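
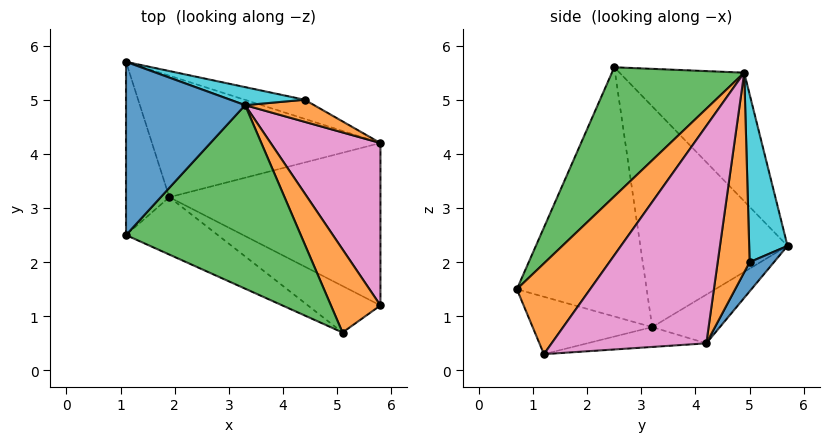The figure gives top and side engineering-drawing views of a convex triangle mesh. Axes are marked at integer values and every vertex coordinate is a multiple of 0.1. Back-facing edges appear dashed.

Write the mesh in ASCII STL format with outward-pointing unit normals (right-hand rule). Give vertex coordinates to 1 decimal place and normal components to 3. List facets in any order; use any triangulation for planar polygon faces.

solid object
 facet normal -0.601 0.574 0.557
  outer loop
   vertex 3.3 4.9 5.5
   vertex 1.1 5.7 2.3
   vertex 1.1 2.5 5.6
  endloop
 endfacet
 facet normal 0.875 -0.080 0.477
  outer loop
   vertex 3.3 4.9 5.5
   vertex 5.1 0.7 1.5
   vertex 5.8 1.2 0.3
  endloop
 endfacet
 facet normal 0.529 -0.455 0.716
  outer loop
   vertex 3.3 4.9 5.5
   vertex 1.1 2.5 5.6
   vertex 5.1 0.7 1.5
  endloop
 endfacet
 facet normal -0.436 -0.712 -0.551
  outer loop
   vertex 1.9 3.2 0.8
   vertex 5.8 1.2 0.3
   vertex 5.1 0.7 1.5
  endloop
 endfacet
 facet normal -0.963 -0.195 -0.189
  outer loop
   vertex 1.9 3.2 0.8
   vertex 1.1 2.5 5.6
   vertex 1.1 5.7 2.3
  endloop
 endfacet
 facet normal -0.573 -0.792 -0.211
  outer loop
   vertex 1.9 3.2 0.8
   vertex 5.1 0.7 1.5
   vertex 1.1 2.5 5.6
  endloop
 endfacet
 facet normal 0.892 -0.030 0.450
  outer loop
   vertex 5.8 4.2 0.5
   vertex 3.3 4.9 5.5
   vertex 5.8 1.2 0.3
  endloop
 endfacet
 facet normal -0.185 0.461 -0.868
  outer loop
   vertex 5.8 4.2 0.5
   vertex 1.9 3.2 0.8
   vertex 1.1 5.7 2.3
  endloop
 endfacet
 facet normal -0.093 0.066 -0.993
  outer loop
   vertex 5.8 4.2 0.5
   vertex 5.8 1.2 0.3
   vertex 1.9 3.2 0.8
  endloop
 endfacet
 facet normal 0.215 0.972 0.095
  outer loop
   vertex 4.4 5.0 2.0
   vertex 1.1 5.7 2.3
   vertex 3.3 4.9 5.5
  endloop
 endfacet
 facet normal 0.166 0.926 -0.339
  outer loop
   vertex 4.4 5.0 2.0
   vertex 5.8 4.2 0.5
   vertex 1.1 5.7 2.3
  endloop
 endfacet
 facet normal 0.655 0.721 0.226
  outer loop
   vertex 4.4 5.0 2.0
   vertex 3.3 4.9 5.5
   vertex 5.8 4.2 0.5
  endloop
 endfacet
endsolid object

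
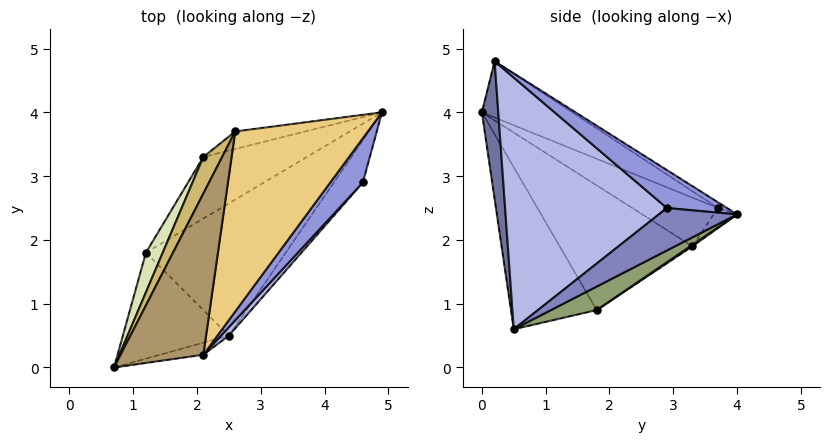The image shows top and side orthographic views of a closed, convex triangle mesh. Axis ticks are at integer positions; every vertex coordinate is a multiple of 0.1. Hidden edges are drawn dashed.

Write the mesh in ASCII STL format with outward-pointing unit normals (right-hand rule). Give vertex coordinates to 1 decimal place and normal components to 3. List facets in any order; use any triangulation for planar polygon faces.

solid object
 facet normal 0.171 -0.984 -0.054
  outer loop
   vertex 2.1 0.2 4.8
   vertex 0.7 0.0 4.0
   vertex 2.5 0.5 0.6
  endloop
 endfacet
 facet normal 0.796 -0.267 -0.543
  outer loop
   vertex 4.6 2.9 2.5
   vertex 2.5 0.5 0.6
   vertex 4.9 4.0 2.4
  endloop
 endfacet
 facet normal 0.751 -0.146 0.644
  outer loop
   vertex 4.6 2.9 2.5
   vertex 4.9 4.0 2.4
   vertex 2.1 0.2 4.8
  endloop
 endfacet
 facet normal 0.743 -0.669 0.023
  outer loop
   vertex 4.6 2.9 2.5
   vertex 2.1 0.2 4.8
   vertex 2.5 0.5 0.6
  endloop
 endfacet
 facet normal 0.154 0.366 -0.918
  outer loop
   vertex 1.2 1.8 0.9
   vertex 4.9 4.0 2.4
   vertex 2.5 0.5 0.6
  endloop
 endfacet
 facet normal 0.012 0.550 -0.835
  outer loop
   vertex 1.2 1.8 0.9
   vertex 2.1 3.3 1.9
   vertex 4.9 4.0 2.4
  endloop
 endfacet
 facet normal -0.682 -0.579 -0.446
  outer loop
   vertex 1.2 1.8 0.9
   vertex 2.5 0.5 0.6
   vertex 0.7 0.0 4.0
  endloop
 endfacet
 facet normal -0.884 0.451 0.119
  outer loop
   vertex 1.2 1.8 0.9
   vertex 0.7 0.0 4.0
   vertex 2.1 3.3 1.9
  endloop
 endfacet
 facet normal -0.477 0.529 0.702
  outer loop
   vertex 2.6 3.7 2.5
   vertex 0.7 0.0 4.0
   vertex 2.1 0.2 4.8
  endloop
 endfacet
 facet normal -0.791 0.530 0.306
  outer loop
   vertex 2.6 3.7 2.5
   vertex 2.1 3.3 1.9
   vertex 0.7 0.0 4.0
  endloop
 endfacet
 facet normal -0.036 0.552 0.833
  outer loop
   vertex 2.6 3.7 2.5
   vertex 2.1 0.2 4.8
   vertex 4.9 4.0 2.4
  endloop
 endfacet
 facet normal -0.134 0.873 -0.470
  outer loop
   vertex 2.6 3.7 2.5
   vertex 4.9 4.0 2.4
   vertex 2.1 3.3 1.9
  endloop
 endfacet
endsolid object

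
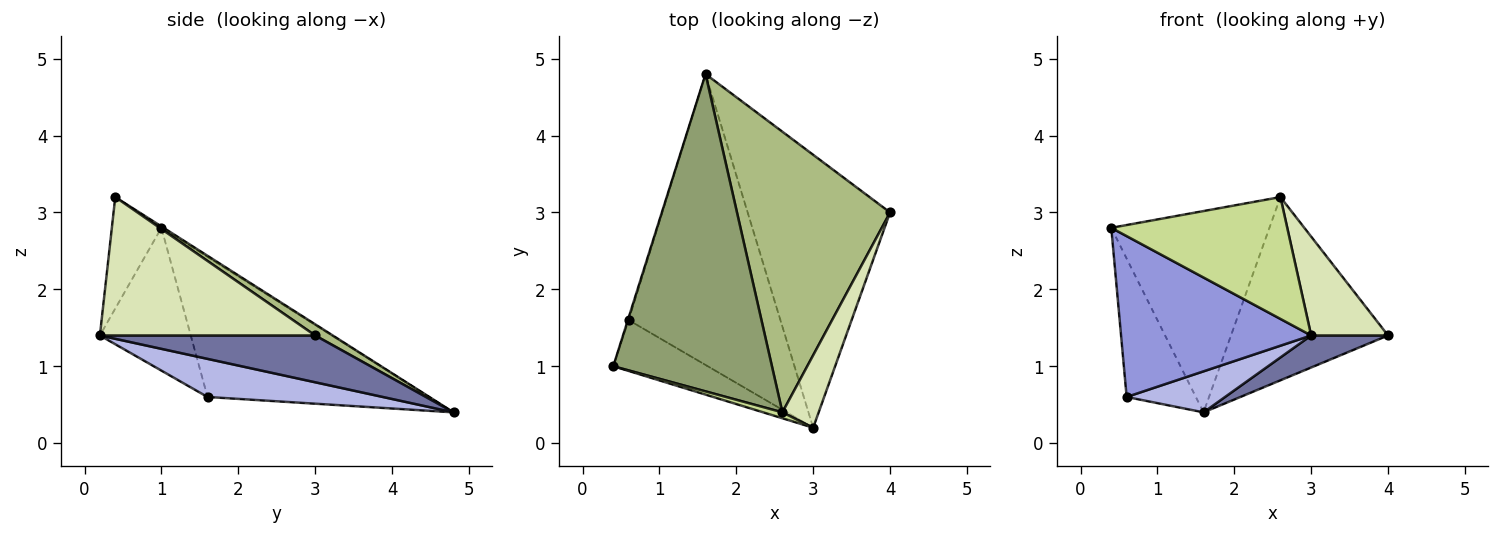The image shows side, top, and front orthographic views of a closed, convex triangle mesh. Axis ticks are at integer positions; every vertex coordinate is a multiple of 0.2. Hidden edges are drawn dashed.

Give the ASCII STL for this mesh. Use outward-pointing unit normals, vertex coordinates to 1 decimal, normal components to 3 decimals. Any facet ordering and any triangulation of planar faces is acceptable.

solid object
 facet normal 0.310 -0.111 -0.944
  outer loop
   vertex 3.0 0.2 1.4
   vertex 1.6 4.8 0.4
   vertex 4.0 3.0 1.4
  endloop
 endfacet
 facet normal -0.955 0.298 -0.006
  outer loop
   vertex 0.6 1.6 0.6
   vertex 0.4 1.0 2.8
   vertex 1.6 4.8 0.4
  endloop
 endfacet
 facet normal -0.415 -0.868 -0.274
  outer loop
   vertex 0.6 1.6 0.6
   vertex 3.0 0.2 1.4
   vertex 0.4 1.0 2.8
  endloop
 endfacet
 facet normal 0.241 -0.135 -0.961
  outer loop
   vertex 0.6 1.6 0.6
   vertex 1.6 4.8 0.4
   vertex 3.0 0.2 1.4
  endloop
 endfacet
 facet normal -0.007 0.536 0.844
  outer loop
   vertex 2.6 0.4 3.2
   vertex 1.6 4.8 0.4
   vertex 0.4 1.0 2.8
  endloop
 endfacet
 facet normal 0.061 0.546 0.836
  outer loop
   vertex 2.6 0.4 3.2
   vertex 4.0 3.0 1.4
   vertex 1.6 4.8 0.4
  endloop
 endfacet
 facet normal -0.271 -0.962 0.047
  outer loop
   vertex 2.6 0.4 3.2
   vertex 0.4 1.0 2.8
   vertex 3.0 0.2 1.4
  endloop
 endfacet
 facet normal 0.914 -0.327 0.239
  outer loop
   vertex 2.6 0.4 3.2
   vertex 3.0 0.2 1.4
   vertex 4.0 3.0 1.4
  endloop
 endfacet
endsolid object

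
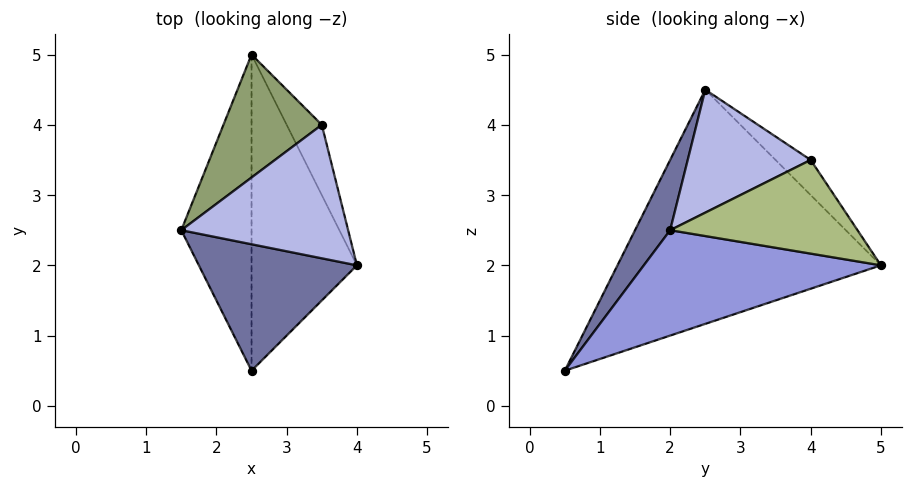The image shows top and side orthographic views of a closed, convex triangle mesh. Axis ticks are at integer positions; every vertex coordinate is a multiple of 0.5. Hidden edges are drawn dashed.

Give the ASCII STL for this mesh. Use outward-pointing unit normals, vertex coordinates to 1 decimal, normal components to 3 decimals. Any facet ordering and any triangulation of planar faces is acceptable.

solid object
 facet normal 0.213 -0.852 0.479
  outer loop
   vertex 2.5 0.5 0.5
   vertex 4.0 2.0 2.5
   vertex 1.5 2.5 4.5
  endloop
 endfacet
 facet normal -0.953 0.095 -0.286
  outer loop
   vertex 2.5 0.5 0.5
   vertex 1.5 2.5 4.5
   vertex 2.5 5.0 2.0
  endloop
 endfacet
 facet normal 0.688 0.229 -0.688
  outer loop
   vertex 2.5 0.5 0.5
   vertex 2.5 5.0 2.0
   vertex 4.0 2.0 2.5
  endloop
 endfacet
 facet normal 0.575 -0.246 0.780
  outer loop
   vertex 3.5 4.0 3.5
   vertex 1.5 2.5 4.5
   vertex 4.0 2.0 2.5
  endloop
 endfacet
 facet normal -0.229 0.733 0.641
  outer loop
   vertex 3.5 4.0 3.5
   vertex 2.5 5.0 2.0
   vertex 1.5 2.5 4.5
  endloop
 endfacet
 facet normal 0.866 0.379 -0.325
  outer loop
   vertex 3.5 4.0 3.5
   vertex 4.0 2.0 2.5
   vertex 2.5 5.0 2.0
  endloop
 endfacet
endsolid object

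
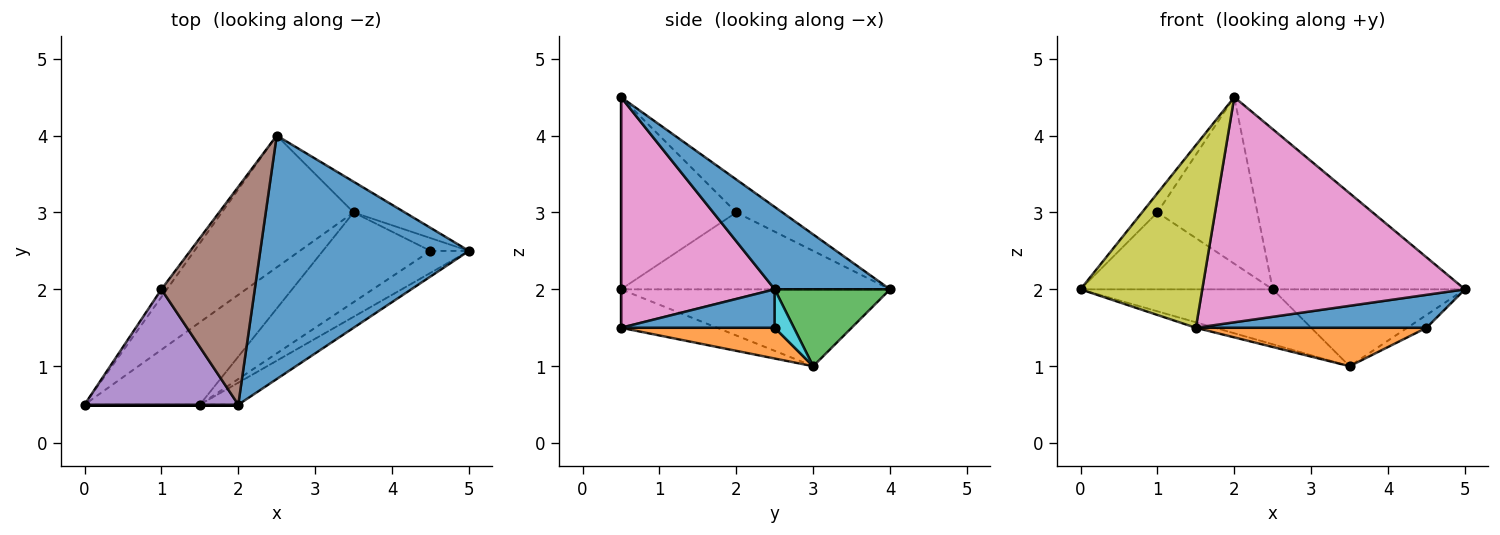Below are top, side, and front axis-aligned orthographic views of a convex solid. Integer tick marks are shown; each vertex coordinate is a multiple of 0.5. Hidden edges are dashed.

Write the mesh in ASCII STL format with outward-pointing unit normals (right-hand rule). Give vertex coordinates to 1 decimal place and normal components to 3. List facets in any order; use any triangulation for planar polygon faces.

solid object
 facet normal 0.313 0.522 0.793
  outer loop
   vertex 2.0 0.5 4.5
   vertex 5.0 2.5 2.0
   vertex 2.5 4.0 2.0
  endloop
 endfacet
 facet normal -0.474 0.339 -0.813
  outer loop
   vertex 3.5 3.0 1.0
   vertex 0.0 0.5 2.0
   vertex 2.5 4.0 2.0
  endloop
 endfacet
 facet normal 0.487 0.811 -0.324
  outer loop
   vertex 3.5 3.0 1.0
   vertex 2.5 4.0 2.0
   vertex 5.0 2.5 2.0
  endloop
 endfacet
 facet normal -0.812 0.580 -0.058
  outer loop
   vertex 1.0 2.0 3.0
   vertex 2.5 4.0 2.0
   vertex 0.0 0.5 2.0
  endloop
 endfacet
 facet normal -0.777 0.104 0.621
  outer loop
   vertex 1.0 2.0 3.0
   vertex 0.0 0.5 2.0
   vertex 2.0 0.5 4.5
  endloop
 endfacet
 facet normal -0.270 0.585 0.765
  outer loop
   vertex 1.0 2.0 3.0
   vertex 2.0 0.5 4.5
   vertex 2.5 4.0 2.0
  endloop
 endfacet
 facet normal 0.503 -0.860 -0.084
  outer loop
   vertex 1.5 0.5 1.5
   vertex 5.0 2.5 2.0
   vertex 2.0 0.5 4.5
  endloop
 endfacet
 facet normal -0.316 0.063 -0.947
  outer loop
   vertex 1.5 0.5 1.5
   vertex 0.0 0.5 2.0
   vertex 3.5 3.0 1.0
  endloop
 endfacet
 facet normal 0.000 -1.000 0.000
  outer loop
   vertex 1.5 0.5 1.5
   vertex 2.0 0.5 4.5
   vertex 0.0 0.5 2.0
  endloop
 endfacet
 facet normal 0.577 0.577 -0.577
  outer loop
   vertex 4.5 2.5 1.5
   vertex 3.5 3.0 1.0
   vertex 5.0 2.5 2.0
  endloop
 endfacet
 facet normal 0.485 -0.728 -0.485
  outer loop
   vertex 4.5 2.5 1.5
   vertex 5.0 2.5 2.0
   vertex 1.5 0.5 1.5
  endloop
 endfacet
 facet normal 0.254 -0.381 -0.889
  outer loop
   vertex 4.5 2.5 1.5
   vertex 1.5 0.5 1.5
   vertex 3.5 3.0 1.0
  endloop
 endfacet
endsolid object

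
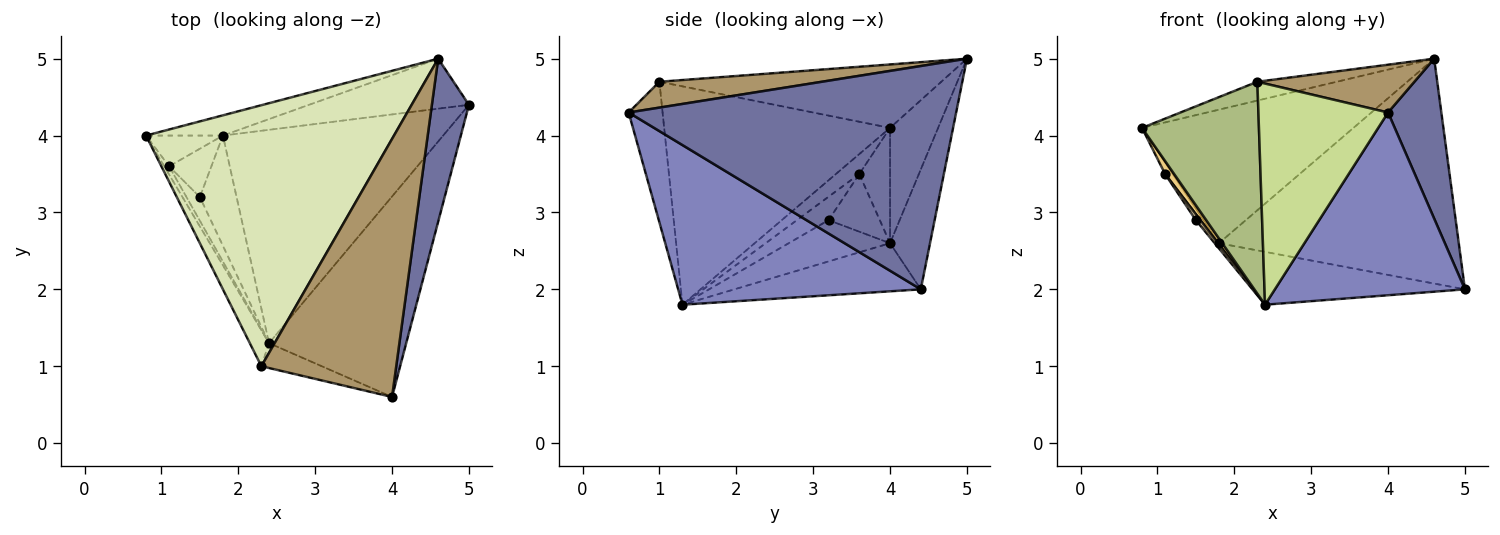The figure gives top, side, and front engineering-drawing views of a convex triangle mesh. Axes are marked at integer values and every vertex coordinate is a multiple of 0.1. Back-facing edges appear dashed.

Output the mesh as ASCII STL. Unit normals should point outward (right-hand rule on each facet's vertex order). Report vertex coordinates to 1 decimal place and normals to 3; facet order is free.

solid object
 facet normal 0.974 -0.159 0.162
  outer loop
   vertex 4.6 5.0 5.0
   vertex 4.0 0.6 4.3
   vertex 5.0 4.4 2.0
  endloop
 endfacet
 facet normal 0.652 -0.511 -0.560
  outer loop
   vertex 2.4 1.3 1.8
   vertex 5.0 4.4 2.0
   vertex 4.0 0.6 4.3
  endloop
 endfacet
 facet normal -0.207 0.235 -0.950
  outer loop
   vertex 1.8 4.0 2.6
   vertex 5.0 4.4 2.0
   vertex 2.4 1.3 1.8
  endloop
 endfacet
 facet normal -0.219 0.965 -0.146
  outer loop
   vertex 1.8 4.0 2.6
   vertex 0.8 4.0 4.1
   vertex 4.6 5.0 5.0
  endloop
 endfacet
 facet normal -0.161 0.964 -0.214
  outer loop
   vertex 1.8 4.0 2.6
   vertex 4.6 5.0 5.0
   vertex 5.0 4.4 2.0
  endloop
 endfacet
 facet normal -0.885 -0.458 -0.078
  outer loop
   vertex 2.3 1.0 4.7
   vertex 0.8 4.0 4.1
   vertex 2.4 1.3 1.8
  endloop
 endfacet
 facet normal -0.252 -0.962 -0.108
  outer loop
   vertex 2.3 1.0 4.7
   vertex 2.4 1.3 1.8
   vertex 4.0 0.6 4.3
  endloop
 endfacet
 facet normal -0.247 0.070 0.966
  outer loop
   vertex 2.3 1.0 4.7
   vertex 4.6 5.0 5.0
   vertex 0.8 4.0 4.1
  endloop
 endfacet
 facet normal 0.185 -0.179 0.966
  outer loop
   vertex 2.3 1.0 4.7
   vertex 4.0 0.6 4.3
   vertex 4.6 5.0 5.0
  endloop
 endfacet
 facet normal -0.747 0.031 -0.664
  outer loop
   vertex 1.5 3.2 2.9
   vertex 1.8 4.0 2.6
   vertex 2.4 1.3 1.8
  endloop
 endfacet
 facet normal -0.910 -0.351 -0.221
  outer loop
   vertex 1.1 3.6 3.5
   vertex 2.4 1.3 1.8
   vertex 0.8 4.0 4.1
  endloop
 endfacet
 facet normal -0.862 -0.123 -0.492
  outer loop
   vertex 1.1 3.6 3.5
   vertex 1.5 3.2 2.9
   vertex 2.4 1.3 1.8
  endloop
 endfacet
 facet normal -0.815 0.204 -0.543
  outer loop
   vertex 1.1 3.6 3.5
   vertex 0.8 4.0 4.1
   vertex 1.8 4.0 2.6
  endloop
 endfacet
 facet normal -0.804 0.080 -0.589
  outer loop
   vertex 1.1 3.6 3.5
   vertex 1.8 4.0 2.6
   vertex 1.5 3.2 2.9
  endloop
 endfacet
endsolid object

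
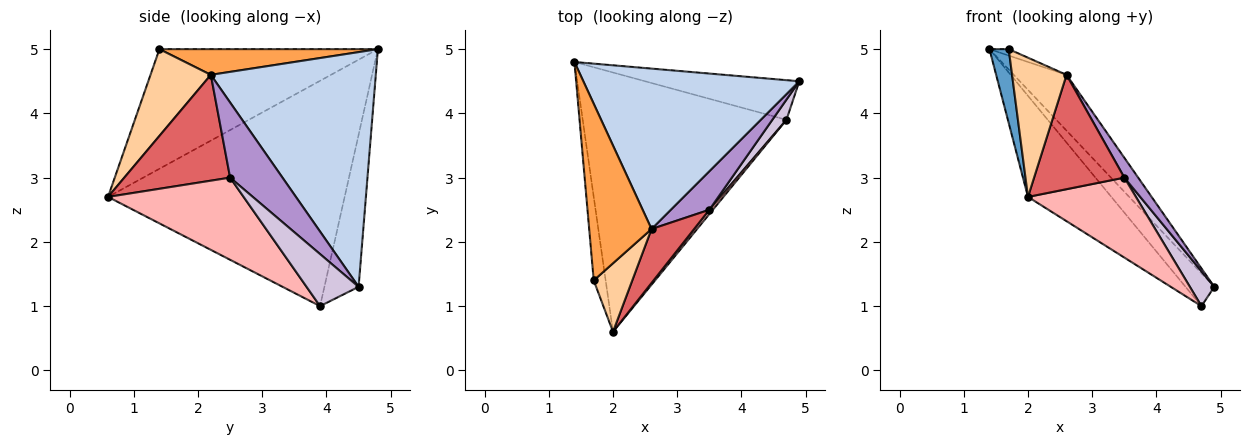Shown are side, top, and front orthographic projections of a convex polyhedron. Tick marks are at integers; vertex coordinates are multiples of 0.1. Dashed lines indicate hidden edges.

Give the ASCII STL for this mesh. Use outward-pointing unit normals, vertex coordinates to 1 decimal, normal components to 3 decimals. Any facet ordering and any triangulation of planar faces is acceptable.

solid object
 facet normal -0.991 -0.087 -0.099
  outer loop
   vertex 1.7 1.4 5.0
   vertex 1.4 4.8 5.0
   vertex 2.0 0.6 2.7
  endloop
 endfacet
 facet normal 0.716 0.229 0.659
  outer loop
   vertex 2.6 2.2 4.6
   vertex 4.9 4.5 1.3
   vertex 1.4 4.8 5.0
  endloop
 endfacet
 facet normal 0.381 0.034 0.924
  outer loop
   vertex 2.6 2.2 4.6
   vertex 1.4 4.8 5.0
   vertex 1.7 1.4 5.0
  endloop
 endfacet
 facet normal 0.705 -0.636 0.313
  outer loop
   vertex 2.6 2.2 4.6
   vertex 1.7 1.4 5.0
   vertex 2.0 0.6 2.7
  endloop
 endfacet
 facet normal -0.605 0.508 -0.613
  outer loop
   vertex 4.7 3.9 1.0
   vertex 1.4 4.8 5.0
   vertex 4.9 4.5 1.3
  endloop
 endfacet
 facet normal -0.718 0.253 -0.649
  outer loop
   vertex 4.7 3.9 1.0
   vertex 2.0 0.6 2.7
   vertex 1.4 4.8 5.0
  endloop
 endfacet
 facet normal 0.727 -0.621 0.293
  outer loop
   vertex 3.5 2.5 3.0
   vertex 2.6 2.2 4.6
   vertex 2.0 0.6 2.7
  endloop
 endfacet
 facet normal 0.782 -0.623 0.033
  outer loop
   vertex 3.5 2.5 3.0
   vertex 2.0 0.6 2.7
   vertex 4.7 3.9 1.0
  endloop
 endfacet
 facet normal 0.866 -0.229 0.444
  outer loop
   vertex 3.5 2.5 3.0
   vertex 4.9 4.5 1.3
   vertex 2.6 2.2 4.6
  endloop
 endfacet
 facet normal 0.879 -0.412 0.239
  outer loop
   vertex 3.5 2.5 3.0
   vertex 4.7 3.9 1.0
   vertex 4.9 4.5 1.3
  endloop
 endfacet
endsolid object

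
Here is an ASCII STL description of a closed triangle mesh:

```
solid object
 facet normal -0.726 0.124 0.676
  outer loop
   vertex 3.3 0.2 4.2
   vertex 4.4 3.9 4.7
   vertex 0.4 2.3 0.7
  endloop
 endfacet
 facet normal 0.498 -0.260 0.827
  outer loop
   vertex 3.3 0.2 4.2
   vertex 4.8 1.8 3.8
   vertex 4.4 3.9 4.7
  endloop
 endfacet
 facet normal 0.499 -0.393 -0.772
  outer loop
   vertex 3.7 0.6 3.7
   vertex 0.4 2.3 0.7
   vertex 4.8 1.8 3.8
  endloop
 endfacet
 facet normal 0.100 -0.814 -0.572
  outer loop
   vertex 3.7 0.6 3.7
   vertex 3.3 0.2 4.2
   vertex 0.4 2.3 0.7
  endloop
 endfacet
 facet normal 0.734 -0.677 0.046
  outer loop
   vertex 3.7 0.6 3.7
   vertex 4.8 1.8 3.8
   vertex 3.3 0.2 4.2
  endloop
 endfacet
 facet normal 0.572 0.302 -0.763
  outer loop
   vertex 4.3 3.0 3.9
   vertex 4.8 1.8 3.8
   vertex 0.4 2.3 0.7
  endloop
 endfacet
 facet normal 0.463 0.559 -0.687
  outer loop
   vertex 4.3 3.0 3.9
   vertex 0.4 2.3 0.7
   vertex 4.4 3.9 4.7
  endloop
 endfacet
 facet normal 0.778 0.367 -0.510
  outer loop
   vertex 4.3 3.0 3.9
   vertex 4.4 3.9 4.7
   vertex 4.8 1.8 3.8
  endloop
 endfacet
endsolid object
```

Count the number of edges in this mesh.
12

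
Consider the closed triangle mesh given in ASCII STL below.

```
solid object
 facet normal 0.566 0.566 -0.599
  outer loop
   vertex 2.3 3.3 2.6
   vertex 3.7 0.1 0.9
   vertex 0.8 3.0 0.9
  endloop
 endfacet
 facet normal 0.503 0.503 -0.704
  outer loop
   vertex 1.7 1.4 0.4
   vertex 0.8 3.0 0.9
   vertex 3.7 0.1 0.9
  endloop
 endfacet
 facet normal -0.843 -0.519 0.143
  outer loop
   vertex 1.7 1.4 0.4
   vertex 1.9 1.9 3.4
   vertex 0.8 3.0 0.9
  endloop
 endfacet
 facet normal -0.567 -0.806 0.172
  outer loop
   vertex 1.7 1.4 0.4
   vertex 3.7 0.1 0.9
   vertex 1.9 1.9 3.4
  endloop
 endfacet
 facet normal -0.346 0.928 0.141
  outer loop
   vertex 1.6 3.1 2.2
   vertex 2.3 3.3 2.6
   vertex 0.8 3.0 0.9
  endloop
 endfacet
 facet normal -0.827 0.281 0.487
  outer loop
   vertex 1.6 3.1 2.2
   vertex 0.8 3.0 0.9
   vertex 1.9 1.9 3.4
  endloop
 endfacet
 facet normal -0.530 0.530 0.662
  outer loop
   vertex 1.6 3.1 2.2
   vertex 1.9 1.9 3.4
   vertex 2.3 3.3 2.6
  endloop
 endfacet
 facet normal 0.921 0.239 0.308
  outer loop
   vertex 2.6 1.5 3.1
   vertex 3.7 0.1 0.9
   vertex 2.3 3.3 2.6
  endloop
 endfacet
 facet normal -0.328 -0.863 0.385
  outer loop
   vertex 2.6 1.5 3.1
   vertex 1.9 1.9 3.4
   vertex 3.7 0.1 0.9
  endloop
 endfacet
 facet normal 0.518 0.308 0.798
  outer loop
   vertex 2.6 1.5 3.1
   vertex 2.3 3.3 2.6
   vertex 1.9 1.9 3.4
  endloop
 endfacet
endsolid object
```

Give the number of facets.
10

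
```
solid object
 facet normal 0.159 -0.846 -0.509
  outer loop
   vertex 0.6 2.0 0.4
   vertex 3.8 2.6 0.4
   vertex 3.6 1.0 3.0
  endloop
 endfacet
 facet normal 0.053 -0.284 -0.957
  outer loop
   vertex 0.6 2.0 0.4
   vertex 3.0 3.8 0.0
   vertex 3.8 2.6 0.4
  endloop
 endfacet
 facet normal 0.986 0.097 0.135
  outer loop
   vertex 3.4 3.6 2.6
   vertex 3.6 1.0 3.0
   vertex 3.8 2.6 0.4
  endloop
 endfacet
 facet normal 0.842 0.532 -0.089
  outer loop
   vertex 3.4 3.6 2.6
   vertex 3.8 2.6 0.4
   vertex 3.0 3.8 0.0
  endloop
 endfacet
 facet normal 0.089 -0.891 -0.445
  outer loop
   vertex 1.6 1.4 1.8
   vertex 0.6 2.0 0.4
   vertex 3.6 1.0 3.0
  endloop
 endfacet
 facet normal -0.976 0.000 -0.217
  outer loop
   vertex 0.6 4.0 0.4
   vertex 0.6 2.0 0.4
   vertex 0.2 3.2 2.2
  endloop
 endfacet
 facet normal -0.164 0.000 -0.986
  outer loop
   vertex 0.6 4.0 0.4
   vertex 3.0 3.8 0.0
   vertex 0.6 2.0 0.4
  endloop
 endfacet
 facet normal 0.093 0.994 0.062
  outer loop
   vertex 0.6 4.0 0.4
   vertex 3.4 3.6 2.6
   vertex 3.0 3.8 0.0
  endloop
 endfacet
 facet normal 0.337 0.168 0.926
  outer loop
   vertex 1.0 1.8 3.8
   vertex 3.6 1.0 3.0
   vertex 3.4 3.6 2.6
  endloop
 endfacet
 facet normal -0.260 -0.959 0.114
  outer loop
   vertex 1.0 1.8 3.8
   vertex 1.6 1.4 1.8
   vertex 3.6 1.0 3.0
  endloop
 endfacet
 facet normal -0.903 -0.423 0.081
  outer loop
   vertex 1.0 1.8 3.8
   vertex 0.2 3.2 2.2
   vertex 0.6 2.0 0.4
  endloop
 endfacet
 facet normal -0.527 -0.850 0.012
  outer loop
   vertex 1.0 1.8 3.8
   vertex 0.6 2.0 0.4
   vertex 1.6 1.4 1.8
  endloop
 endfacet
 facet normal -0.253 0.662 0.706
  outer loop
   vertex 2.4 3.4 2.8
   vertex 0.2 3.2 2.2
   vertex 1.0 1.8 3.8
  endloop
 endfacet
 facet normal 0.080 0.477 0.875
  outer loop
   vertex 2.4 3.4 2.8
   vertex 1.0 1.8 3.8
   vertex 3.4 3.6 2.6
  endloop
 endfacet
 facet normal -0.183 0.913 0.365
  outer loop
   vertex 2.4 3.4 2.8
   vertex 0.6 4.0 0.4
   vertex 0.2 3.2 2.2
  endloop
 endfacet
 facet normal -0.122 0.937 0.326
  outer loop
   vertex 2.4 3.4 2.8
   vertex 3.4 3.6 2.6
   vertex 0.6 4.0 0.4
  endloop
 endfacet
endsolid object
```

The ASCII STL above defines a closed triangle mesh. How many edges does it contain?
24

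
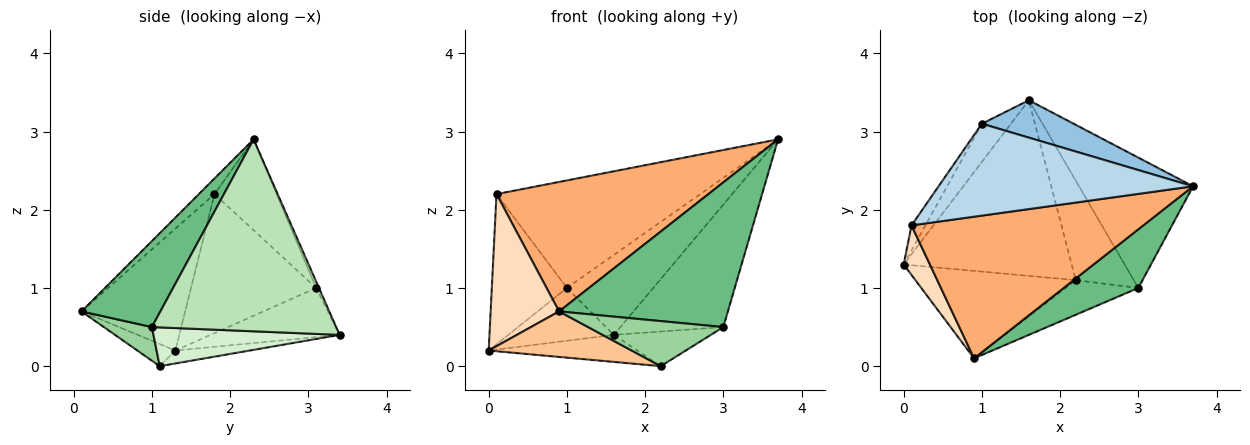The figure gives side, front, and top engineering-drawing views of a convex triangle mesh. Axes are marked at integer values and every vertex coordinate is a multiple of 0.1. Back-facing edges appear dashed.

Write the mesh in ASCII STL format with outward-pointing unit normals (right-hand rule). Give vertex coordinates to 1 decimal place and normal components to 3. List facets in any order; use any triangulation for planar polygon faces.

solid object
 facet normal -0.076 0.152 -0.986
  outer loop
   vertex 2.2 1.1 0.0
   vertex 0.0 1.3 0.2
   vertex 1.6 3.4 0.4
  endloop
 endfacet
 facet normal -0.030 0.906 0.423
  outer loop
   vertex 1.0 3.1 1.0
   vertex 3.7 2.3 2.9
   vertex 1.6 3.4 0.4
  endloop
 endfacet
 facet normal -0.226 0.741 0.633
  outer loop
   vertex 1.0 3.1 1.0
   vertex 0.1 1.8 2.2
   vertex 3.7 2.3 2.9
  endloop
 endfacet
 facet normal -0.704 0.576 -0.416
  outer loop
   vertex 1.0 3.1 1.0
   vertex 1.6 3.4 0.4
   vertex 0.0 1.3 0.2
  endloop
 endfacet
 facet normal -0.854 0.513 -0.085
  outer loop
   vertex 1.0 3.1 1.0
   vertex 0.0 1.3 0.2
   vertex 0.1 1.8 2.2
  endloop
 endfacet
 facet normal -0.050 -0.674 0.737
  outer loop
   vertex 0.9 0.1 0.7
   vertex 3.7 2.3 2.9
   vertex 0.1 1.8 2.2
  endloop
 endfacet
 facet normal -0.122 -0.458 -0.881
  outer loop
   vertex 0.9 0.1 0.7
   vertex 0.0 1.3 0.2
   vertex 2.2 1.1 0.0
  endloop
 endfacet
 facet normal -0.821 -0.542 0.177
  outer loop
   vertex 0.9 0.1 0.7
   vertex 0.1 1.8 2.2
   vertex 0.0 1.3 0.2
  endloop
 endfacet
 facet normal 0.397 -0.850 0.345
  outer loop
   vertex 3.0 1.0 0.5
   vertex 3.7 2.3 2.9
   vertex 0.9 0.1 0.7
  endloop
 endfacet
 facet normal 0.271 -0.763 -0.587
  outer loop
   vertex 3.0 1.0 0.5
   vertex 0.9 0.1 0.7
   vertex 2.2 1.1 0.0
  endloop
 endfacet
 facet normal 0.775 0.433 -0.461
  outer loop
   vertex 3.0 1.0 0.5
   vertex 1.6 3.4 0.4
   vertex 3.7 2.3 2.9
  endloop
 endfacet
 facet normal 0.534 0.278 -0.799
  outer loop
   vertex 3.0 1.0 0.5
   vertex 2.2 1.1 0.0
   vertex 1.6 3.4 0.4
  endloop
 endfacet
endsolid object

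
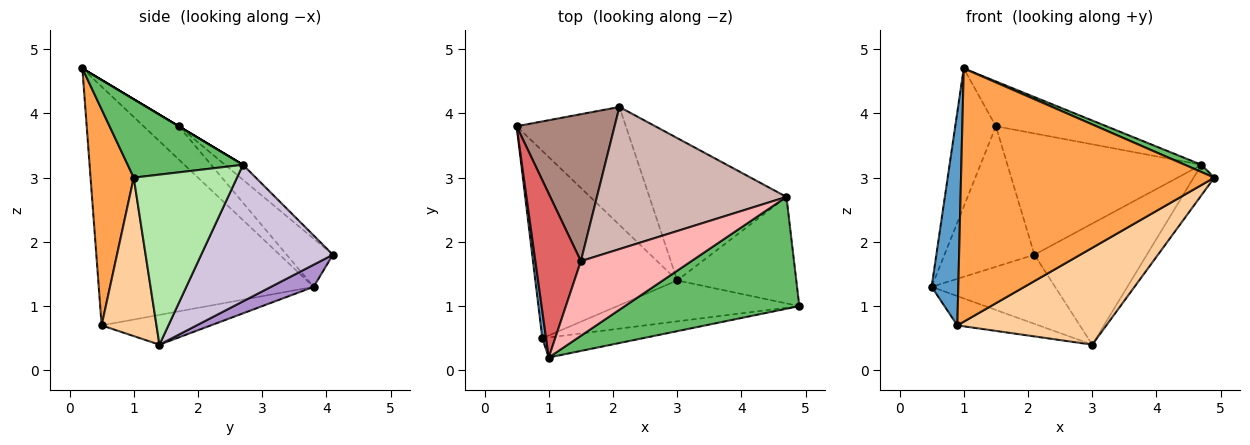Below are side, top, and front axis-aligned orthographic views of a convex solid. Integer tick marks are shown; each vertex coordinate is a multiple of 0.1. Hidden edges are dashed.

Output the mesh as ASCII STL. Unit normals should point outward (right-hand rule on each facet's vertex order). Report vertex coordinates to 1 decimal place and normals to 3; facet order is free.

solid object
 facet normal -0.992 -0.123 0.016
  outer loop
   vertex 0.9 0.5 0.7
   vertex 1.0 0.2 4.7
   vertex 0.5 3.8 1.3
  endloop
 endfacet
 facet normal -0.203 0.151 -0.967
  outer loop
   vertex 0.9 0.5 0.7
   vertex 0.5 3.8 1.3
   vertex 3.0 1.4 0.4
  endloop
 endfacet
 facet normal 0.168 -0.983 -0.078
  outer loop
   vertex 0.9 0.5 0.7
   vertex 4.9 1.0 3.0
   vertex 1.0 0.2 4.7
  endloop
 endfacet
 facet normal 0.321 -0.872 -0.369
  outer loop
   vertex 0.9 0.5 0.7
   vertex 3.0 1.4 0.4
   vertex 4.9 1.0 3.0
  endloop
 endfacet
 facet normal 0.409 -0.059 0.911
  outer loop
   vertex 4.7 2.7 3.2
   vertex 1.0 0.2 4.7
   vertex 4.9 1.0 3.0
  endloop
 endfacet
 facet normal 0.808 0.162 -0.566
  outer loop
   vertex 4.7 2.7 3.2
   vertex 4.9 1.0 3.0
   vertex 3.0 1.4 0.4
  endloop
 endfacet
 facet normal -0.487 0.563 0.668
  outer loop
   vertex 1.5 1.7 3.8
   vertex 0.5 3.8 1.3
   vertex 1.0 0.2 4.7
  endloop
 endfacet
 facet normal 0.000 0.514 0.857
  outer loop
   vertex 1.5 1.7 3.8
   vertex 1.0 0.2 4.7
   vertex 4.7 2.7 3.2
  endloop
 endfacet
 facet normal 0.172 0.498 -0.850
  outer loop
   vertex 2.1 4.1 1.8
   vertex 3.0 1.4 0.4
   vertex 0.5 3.8 1.3
  endloop
 endfacet
 facet normal 0.605 0.516 -0.607
  outer loop
   vertex 2.1 4.1 1.8
   vertex 4.7 2.7 3.2
   vertex 3.0 1.4 0.4
  endloop
 endfacet
 facet normal -0.335 0.651 0.681
  outer loop
   vertex 2.1 4.1 1.8
   vertex 0.5 3.8 1.3
   vertex 1.5 1.7 3.8
  endloop
 endfacet
 facet normal -0.060 0.648 0.759
  outer loop
   vertex 2.1 4.1 1.8
   vertex 1.5 1.7 3.8
   vertex 4.7 2.7 3.2
  endloop
 endfacet
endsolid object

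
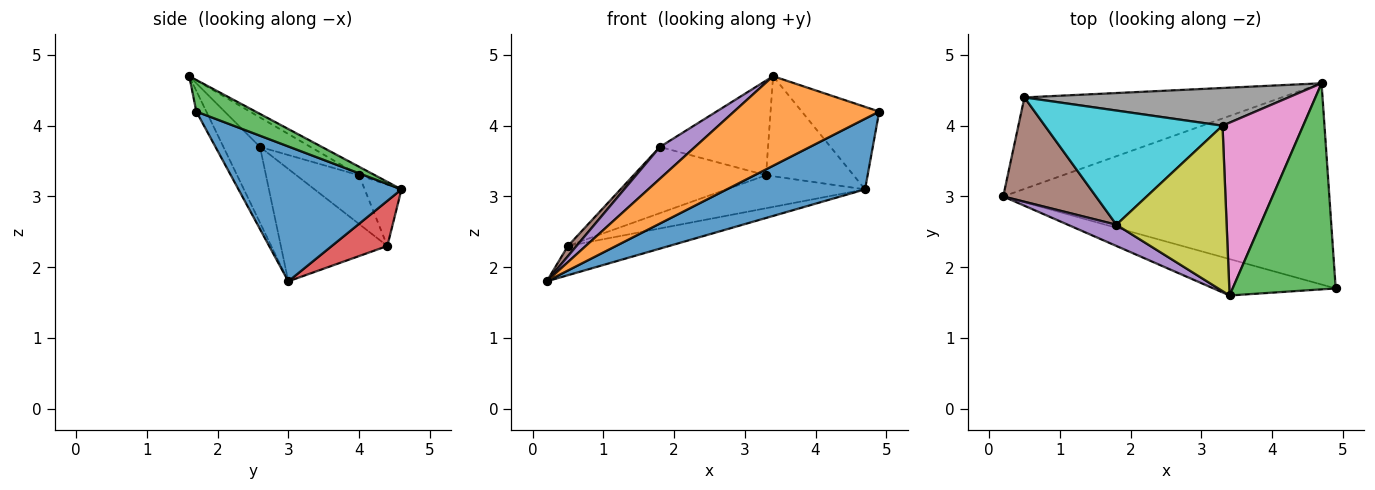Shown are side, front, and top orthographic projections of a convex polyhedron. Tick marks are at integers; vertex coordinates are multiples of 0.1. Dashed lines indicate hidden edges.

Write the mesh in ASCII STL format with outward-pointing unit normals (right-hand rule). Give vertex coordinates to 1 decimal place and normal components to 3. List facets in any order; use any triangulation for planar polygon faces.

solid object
 facet normal 0.364 -0.308 -0.879
  outer loop
   vertex 4.7 4.6 3.1
   vertex 4.9 1.7 4.2
   vertex 0.2 3.0 1.8
  endloop
 endfacet
 facet normal -0.064 -0.924 -0.376
  outer loop
   vertex 3.4 1.6 4.7
   vertex 0.2 3.0 1.8
   vertex 4.9 1.7 4.2
  endloop
 endfacet
 facet normal 0.274 0.358 0.893
  outer loop
   vertex 3.4 1.6 4.7
   vertex 4.9 1.7 4.2
   vertex 4.7 4.6 3.1
  endloop
 endfacet
 facet normal 0.165 0.300 -0.940
  outer loop
   vertex 0.5 4.4 2.3
   vertex 4.7 4.6 3.1
   vertex 0.2 3.0 1.8
  endloop
 endfacet
 facet normal -0.655 -0.629 0.419
  outer loop
   vertex 1.8 2.6 3.7
   vertex 0.2 3.0 1.8
   vertex 3.4 1.6 4.7
  endloop
 endfacet
 facet normal -0.770 -0.062 0.635
  outer loop
   vertex 1.8 2.6 3.7
   vertex 0.5 4.4 2.3
   vertex 0.2 3.0 1.8
  endloop
 endfacet
 facet normal -0.091 0.499 0.862
  outer loop
   vertex 3.3 4.0 3.3
   vertex 3.4 1.6 4.7
   vertex 4.7 4.6 3.1
  endloop
 endfacet
 facet normal -0.172 0.649 0.741
  outer loop
   vertex 3.3 4.0 3.3
   vertex 4.7 4.6 3.1
   vertex 0.5 4.4 2.3
  endloop
 endfacet
 facet normal -0.226 0.484 0.845
  outer loop
   vertex 3.3 4.0 3.3
   vertex 1.8 2.6 3.7
   vertex 3.4 1.6 4.7
  endloop
 endfacet
 facet normal -0.231 0.488 0.842
  outer loop
   vertex 3.3 4.0 3.3
   vertex 0.5 4.4 2.3
   vertex 1.8 2.6 3.7
  endloop
 endfacet
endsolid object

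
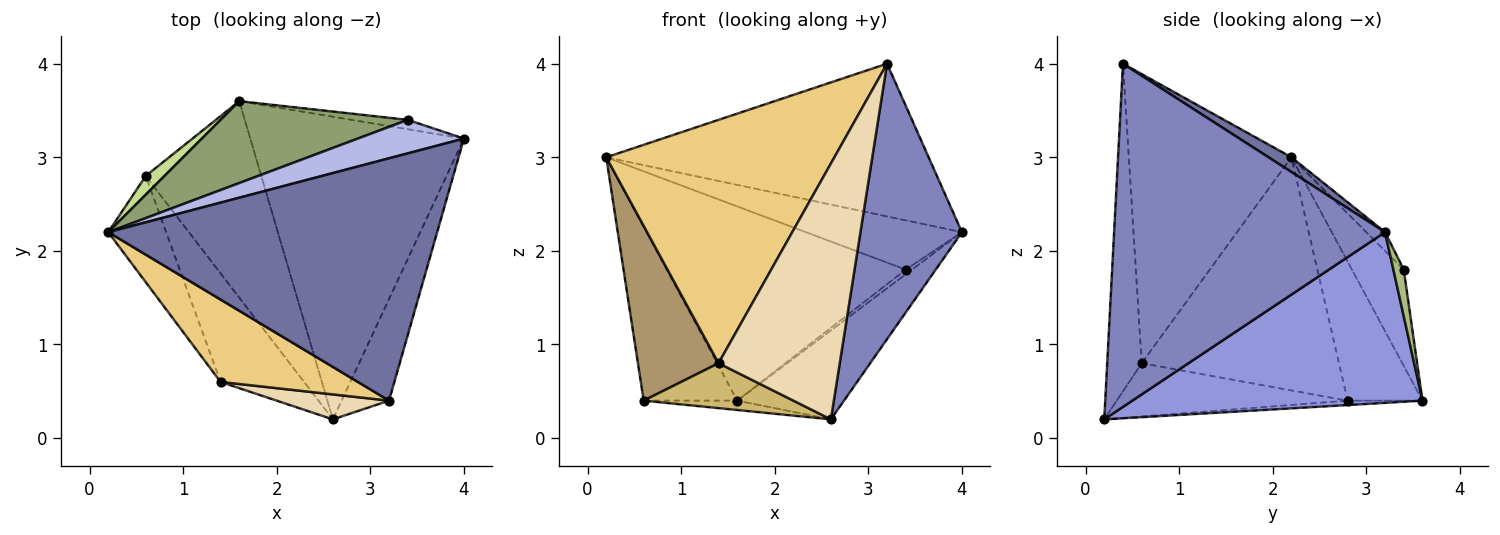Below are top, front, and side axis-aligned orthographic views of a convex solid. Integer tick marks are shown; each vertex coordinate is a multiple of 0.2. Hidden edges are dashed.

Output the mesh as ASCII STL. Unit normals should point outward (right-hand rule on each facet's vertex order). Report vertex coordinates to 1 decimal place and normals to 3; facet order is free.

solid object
 facet normal 0.038 0.533 0.845
  outer loop
   vertex 3.2 0.4 4.0
   vertex 4.0 3.2 2.2
   vertex 0.2 2.2 3.0
  endloop
 endfacet
 facet normal 0.929 -0.348 -0.128
  outer loop
   vertex 3.2 0.4 4.0
   vertex 2.6 0.2 0.2
   vertex 4.0 3.2 2.2
  endloop
 endfacet
 facet normal 0.608 0.224 -0.761
  outer loop
   vertex 1.6 3.6 0.4
   vertex 4.0 3.2 2.2
   vertex 2.6 0.2 0.2
  endloop
 endfacet
 facet normal -0.099 0.823 0.560
  outer loop
   vertex 3.4 3.4 1.8
   vertex 0.2 2.2 3.0
   vertex 4.0 3.2 2.2
  endloop
 endfacet
 facet normal -0.196 0.904 0.381
  outer loop
   vertex 3.4 3.4 1.8
   vertex 1.6 3.6 0.4
   vertex 0.2 2.2 3.0
  endloop
 endfacet
 facet normal 0.598 0.359 -0.717
  outer loop
   vertex 3.4 3.4 1.8
   vertex 4.0 3.2 2.2
   vertex 1.6 3.6 0.4
  endloop
 endfacet
 facet normal -0.622 0.778 0.084
  outer loop
   vertex 0.6 2.8 0.4
   vertex 0.2 2.2 3.0
   vertex 1.6 3.6 0.4
  endloop
 endfacet
 facet normal -0.038 0.048 -0.998
  outer loop
   vertex 0.6 2.8 0.4
   vertex 1.6 3.6 0.4
   vertex 2.6 0.2 0.2
  endloop
 endfacet
 facet normal -0.902 -0.369 -0.224
  outer loop
   vertex 1.4 0.6 0.8
   vertex 0.2 2.2 3.0
   vertex 0.6 2.8 0.4
  endloop
 endfacet
 facet normal -0.508 -0.329 -0.796
  outer loop
   vertex 1.4 0.6 0.8
   vertex 0.6 2.8 0.4
   vertex 2.6 0.2 0.2
  endloop
 endfacet
 facet normal -0.560 -0.785 0.266
  outer loop
   vertex 1.4 0.6 0.8
   vertex 3.2 0.4 4.0
   vertex 0.2 2.2 3.0
  endloop
 endfacet
 facet normal -0.272 -0.958 0.093
  outer loop
   vertex 1.4 0.6 0.8
   vertex 2.6 0.2 0.2
   vertex 3.2 0.4 4.0
  endloop
 endfacet
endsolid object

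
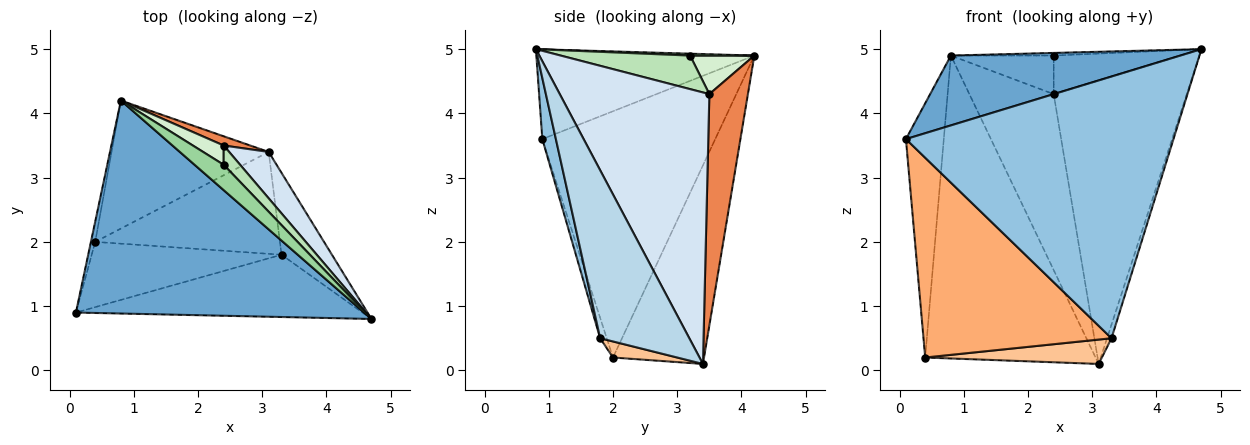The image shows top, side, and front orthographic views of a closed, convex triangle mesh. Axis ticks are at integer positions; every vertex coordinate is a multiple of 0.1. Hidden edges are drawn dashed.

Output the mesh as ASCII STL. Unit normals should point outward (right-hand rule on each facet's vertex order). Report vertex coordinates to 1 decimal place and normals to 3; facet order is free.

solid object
 facet normal -0.284 -0.299 0.911
  outer loop
   vertex 0.8 4.2 4.9
   vertex 0.1 0.9 3.6
   vertex 4.7 0.8 5.0
  endloop
 endfacet
 facet normal 0.049 -0.972 -0.231
  outer loop
   vertex 3.3 1.8 0.5
   vertex 4.7 0.8 5.0
   vertex 0.1 0.9 3.6
  endloop
 endfacet
 facet normal 0.957 0.048 -0.287
  outer loop
   vertex 3.3 1.8 0.5
   vertex 3.1 3.4 0.1
   vertex 4.7 0.8 5.0
  endloop
 endfacet
 facet normal 0.743 0.661 0.108
  outer loop
   vertex 2.4 3.5 4.3
   vertex 4.7 0.8 5.0
   vertex 3.1 3.4 0.1
  endloop
 endfacet
 facet normal 0.415 0.908 0.048
  outer loop
   vertex 2.4 3.5 4.3
   vertex 3.1 3.4 0.1
   vertex 0.8 4.2 4.9
  endloop
 endfacet
 facet normal -0.033 -0.950 -0.310
  outer loop
   vertex 0.4 2.0 0.2
   vertex 3.3 1.8 0.5
   vertex 0.1 0.9 3.6
  endloop
 endfacet
 facet normal 0.084 -0.232 -0.969
  outer loop
   vertex 0.4 2.0 0.2
   vertex 3.1 3.4 0.1
   vertex 3.3 1.8 0.5
  endloop
 endfacet
 facet normal -0.977 0.214 -0.017
  outer loop
   vertex 0.4 2.0 0.2
   vertex 0.1 0.9 3.6
   vertex 0.8 4.2 4.9
  endloop
 endfacet
 facet normal -0.441 0.826 -0.349
  outer loop
   vertex 0.4 2.0 0.2
   vertex 0.8 4.2 4.9
   vertex 3.1 3.4 0.1
  endloop
 endfacet
 facet normal 0.064 0.103 0.993
  outer loop
   vertex 2.4 3.2 4.9
   vertex 0.8 4.2 4.9
   vertex 4.7 0.8 5.0
  endloop
 endfacet
 facet normal 0.675 0.660 0.330
  outer loop
   vertex 2.4 3.2 4.9
   vertex 4.7 0.8 5.0
   vertex 2.4 3.5 4.3
  endloop
 endfacet
 facet normal 0.488 0.781 0.390
  outer loop
   vertex 2.4 3.2 4.9
   vertex 2.4 3.5 4.3
   vertex 0.8 4.2 4.9
  endloop
 endfacet
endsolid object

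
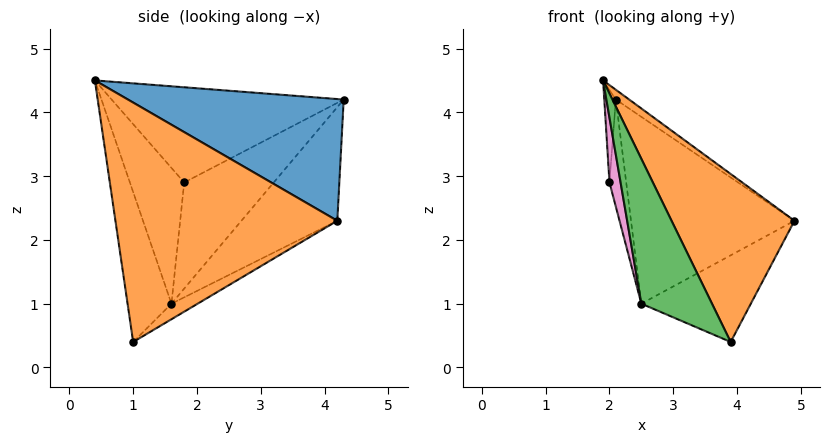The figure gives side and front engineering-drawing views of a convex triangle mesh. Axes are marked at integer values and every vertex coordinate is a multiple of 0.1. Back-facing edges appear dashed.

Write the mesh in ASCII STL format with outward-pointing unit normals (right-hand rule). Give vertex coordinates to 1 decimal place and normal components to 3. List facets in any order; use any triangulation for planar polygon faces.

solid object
 facet normal 0.562 0.035 0.826
  outer loop
   vertex 2.1 4.3 4.2
   vertex 1.9 0.4 4.5
   vertex 4.9 4.2 2.3
  endloop
 endfacet
 facet normal 0.824 -0.457 0.335
  outer loop
   vertex 3.9 1.0 0.4
   vertex 4.9 4.2 2.3
   vertex 1.9 0.4 4.5
  endloop
 endfacet
 facet normal -0.493 -0.794 -0.357
  outer loop
   vertex 2.5 1.6 1.0
   vertex 3.9 1.0 0.4
   vertex 1.9 0.4 4.5
  endloop
 endfacet
 facet normal -0.397 0.676 -0.620
  outer loop
   vertex 2.5 1.6 1.0
   vertex 2.1 4.3 4.2
   vertex 4.9 4.2 2.3
  endloop
 endfacet
 facet normal -0.128 0.536 -0.835
  outer loop
   vertex 2.5 1.6 1.0
   vertex 4.9 4.2 2.3
   vertex 3.9 1.0 0.4
  endloop
 endfacet
 facet normal -0.999 0.050 -0.019
  outer loop
   vertex 2.0 1.8 2.9
   vertex 1.9 0.4 4.5
   vertex 2.1 4.3 4.2
  endloop
 endfacet
 facet normal -0.953 -0.195 -0.230
  outer loop
   vertex 2.0 1.8 2.9
   vertex 2.5 1.6 1.0
   vertex 1.9 0.4 4.5
  endloop
 endfacet
 facet normal -0.947 0.177 -0.268
  outer loop
   vertex 2.0 1.8 2.9
   vertex 2.1 4.3 4.2
   vertex 2.5 1.6 1.0
  endloop
 endfacet
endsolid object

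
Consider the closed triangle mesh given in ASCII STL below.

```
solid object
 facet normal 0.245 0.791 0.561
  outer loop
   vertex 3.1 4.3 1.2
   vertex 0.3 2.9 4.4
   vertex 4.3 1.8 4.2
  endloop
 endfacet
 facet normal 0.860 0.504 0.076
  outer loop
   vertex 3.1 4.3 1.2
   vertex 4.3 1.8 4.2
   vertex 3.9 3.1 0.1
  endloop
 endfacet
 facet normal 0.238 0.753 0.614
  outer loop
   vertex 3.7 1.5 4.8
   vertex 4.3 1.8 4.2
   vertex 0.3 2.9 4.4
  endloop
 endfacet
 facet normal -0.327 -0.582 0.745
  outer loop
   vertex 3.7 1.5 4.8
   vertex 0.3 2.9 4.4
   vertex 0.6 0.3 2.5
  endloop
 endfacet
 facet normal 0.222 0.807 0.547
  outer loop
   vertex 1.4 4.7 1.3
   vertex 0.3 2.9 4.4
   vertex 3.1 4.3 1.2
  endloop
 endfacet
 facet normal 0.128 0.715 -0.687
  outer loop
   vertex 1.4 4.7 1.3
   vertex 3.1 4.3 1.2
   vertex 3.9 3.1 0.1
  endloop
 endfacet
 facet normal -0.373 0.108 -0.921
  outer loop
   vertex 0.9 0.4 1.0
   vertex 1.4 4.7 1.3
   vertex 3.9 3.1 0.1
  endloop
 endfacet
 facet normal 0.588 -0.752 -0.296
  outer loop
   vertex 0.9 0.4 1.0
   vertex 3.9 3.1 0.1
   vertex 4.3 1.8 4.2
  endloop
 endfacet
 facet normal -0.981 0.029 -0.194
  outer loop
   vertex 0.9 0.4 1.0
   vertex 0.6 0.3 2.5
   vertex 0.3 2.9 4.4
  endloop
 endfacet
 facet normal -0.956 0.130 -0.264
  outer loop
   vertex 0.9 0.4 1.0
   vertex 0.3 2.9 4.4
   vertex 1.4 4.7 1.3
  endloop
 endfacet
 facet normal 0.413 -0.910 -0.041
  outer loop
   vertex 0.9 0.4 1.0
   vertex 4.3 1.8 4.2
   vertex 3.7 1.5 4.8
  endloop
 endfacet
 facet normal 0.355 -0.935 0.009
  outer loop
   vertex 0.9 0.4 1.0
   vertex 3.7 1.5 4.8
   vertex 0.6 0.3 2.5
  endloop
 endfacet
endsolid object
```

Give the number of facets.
12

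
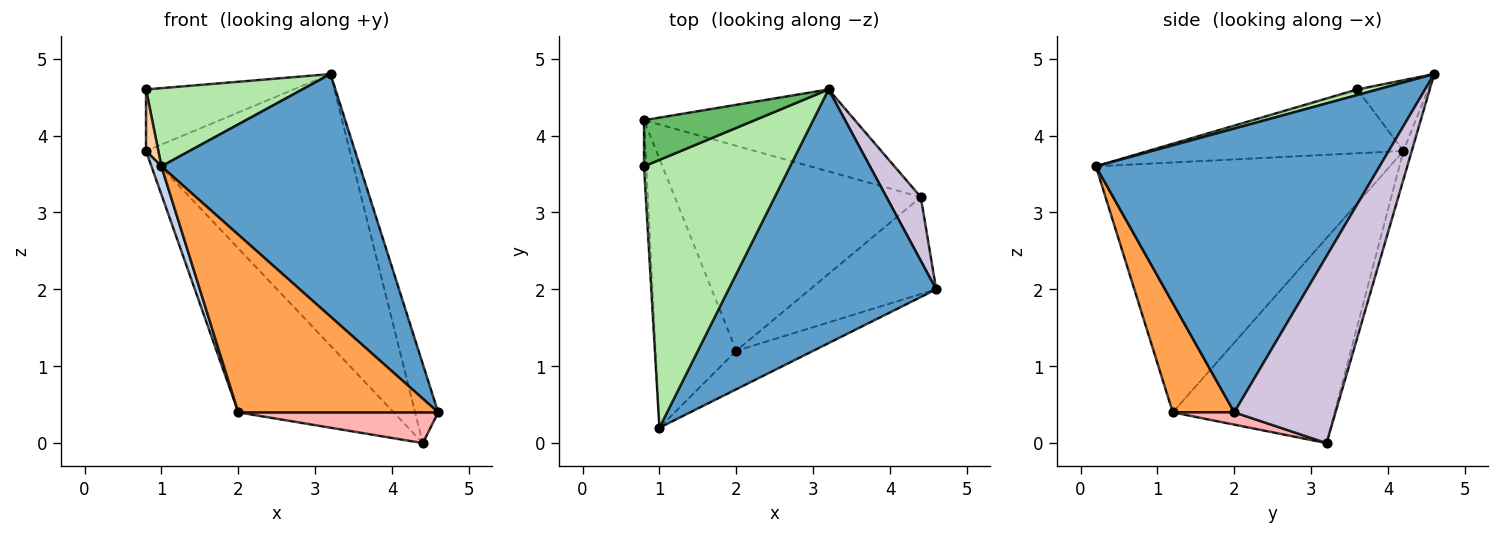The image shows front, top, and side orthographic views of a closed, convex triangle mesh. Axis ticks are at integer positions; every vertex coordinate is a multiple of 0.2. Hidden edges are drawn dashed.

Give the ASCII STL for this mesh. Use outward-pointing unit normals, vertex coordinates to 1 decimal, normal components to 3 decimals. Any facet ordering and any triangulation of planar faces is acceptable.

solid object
 facet normal 0.703 -0.492 0.514
  outer loop
   vertex 3.2 4.6 4.8
   vertex 1.0 0.2 3.6
   vertex 4.6 2.0 0.4
  endloop
 endfacet
 facet normal -0.951 -0.032 -0.307
  outer loop
   vertex 2.0 1.2 0.4
   vertex 1.0 0.2 3.6
   vertex 0.8 4.2 3.8
  endloop
 endfacet
 facet normal 0.288 -0.936 -0.202
  outer loop
   vertex 2.0 1.2 0.4
   vertex 4.6 2.0 0.4
   vertex 1.0 0.2 3.6
  endloop
 endfacet
 facet normal -0.998 -0.048 -0.036
  outer loop
   vertex 0.8 3.6 4.6
   vertex 0.8 4.2 3.8
   vertex 1.0 0.2 3.6
  endloop
 endfacet
 facet normal -0.358 0.747 0.560
  outer loop
   vertex 0.8 3.6 4.6
   vertex 3.2 4.6 4.8
   vertex 0.8 4.2 3.8
  endloop
 endfacet
 facet normal 0.037 -0.280 0.959
  outer loop
   vertex 0.8 3.6 4.6
   vertex 1.0 0.2 3.6
   vertex 3.2 4.6 4.8
  endloop
 endfacet
 facet normal -0.545 0.524 -0.654
  outer loop
   vertex 4.4 3.2 0.0
   vertex 2.0 1.2 0.4
   vertex 0.8 4.2 3.8
  endloop
 endfacet
 facet normal 0.093 -0.301 -0.949
  outer loop
   vertex 4.4 3.2 0.0
   vertex 4.6 2.0 0.4
   vertex 2.0 1.2 0.4
  endloop
 endfacet
 facet normal -0.039 0.957 -0.289
  outer loop
   vertex 4.4 3.2 0.0
   vertex 0.8 4.2 3.8
   vertex 3.2 4.6 4.8
  endloop
 endfacet
 facet normal 0.960 0.219 0.176
  outer loop
   vertex 4.4 3.2 0.0
   vertex 3.2 4.6 4.8
   vertex 4.6 2.0 0.4
  endloop
 endfacet
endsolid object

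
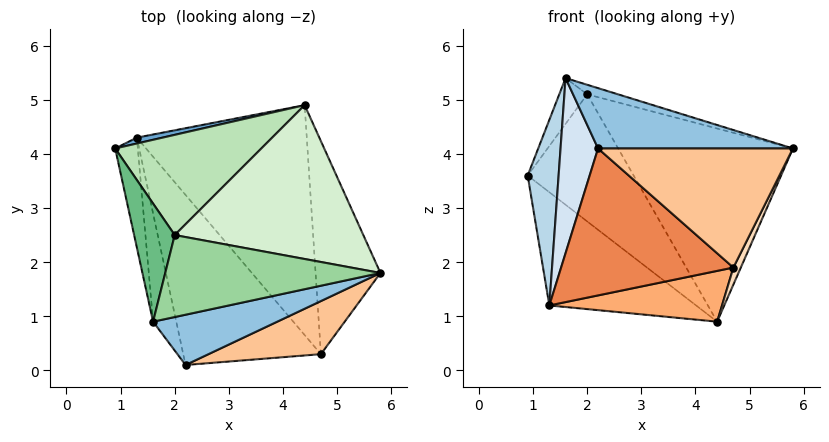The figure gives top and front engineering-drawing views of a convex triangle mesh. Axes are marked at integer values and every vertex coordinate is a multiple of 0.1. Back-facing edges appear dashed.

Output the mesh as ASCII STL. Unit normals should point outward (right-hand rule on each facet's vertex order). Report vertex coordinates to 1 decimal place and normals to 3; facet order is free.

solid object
 facet normal -0.185 0.981 0.051
  outer loop
   vertex 1.3 4.3 1.2
   vertex 0.9 4.1 3.6
   vertex 4.4 4.9 0.9
  endloop
 endfacet
 facet normal 0.341 -0.722 0.602
  outer loop
   vertex 1.6 0.9 5.4
   vertex 2.2 0.1 4.1
   vertex 5.8 1.8 4.1
  endloop
 endfacet
 facet normal -0.934 -0.306 -0.181
  outer loop
   vertex 1.6 0.9 5.4
   vertex 0.9 4.1 3.6
   vertex 1.3 4.3 1.2
  endloop
 endfacet
 facet normal -0.915 -0.342 -0.212
  outer loop
   vertex 1.6 0.9 5.4
   vertex 1.3 4.3 1.2
   vertex 2.2 0.1 4.1
  endloop
 endfacet
 facet normal -0.523 -0.557 -0.645
  outer loop
   vertex 4.7 0.3 1.9
   vertex 2.2 0.1 4.1
   vertex 1.3 4.3 1.2
  endloop
 endfacet
 facet normal -0.053 -0.215 -0.975
  outer loop
   vertex 4.7 0.3 1.9
   vertex 1.3 4.3 1.2
   vertex 4.4 4.9 0.9
  endloop
 endfacet
 facet normal 0.396 -0.839 0.374
  outer loop
   vertex 4.7 0.3 1.9
   vertex 5.8 1.8 4.1
   vertex 2.2 0.1 4.1
  endloop
 endfacet
 facet normal 0.903 -0.034 -0.428
  outer loop
   vertex 4.7 0.3 1.9
   vertex 4.4 4.9 0.9
   vertex 5.8 1.8 4.1
  endloop
 endfacet
 facet normal -0.598 0.290 0.747
  outer loop
   vertex 2.0 2.5 5.1
   vertex 0.9 4.1 3.6
   vertex 1.6 0.9 5.4
  endloop
 endfacet
 facet normal 0.272 0.111 0.956
  outer loop
   vertex 2.0 2.5 5.1
   vertex 1.6 0.9 5.4
   vertex 5.8 1.8 4.1
  endloop
 endfacet
 facet normal 0.286 0.753 0.593
  outer loop
   vertex 2.0 2.5 5.1
   vertex 4.4 4.9 0.9
   vertex 0.9 4.1 3.6
  endloop
 endfacet
 facet normal 0.294 0.748 0.595
  outer loop
   vertex 2.0 2.5 5.1
   vertex 5.8 1.8 4.1
   vertex 4.4 4.9 0.9
  endloop
 endfacet
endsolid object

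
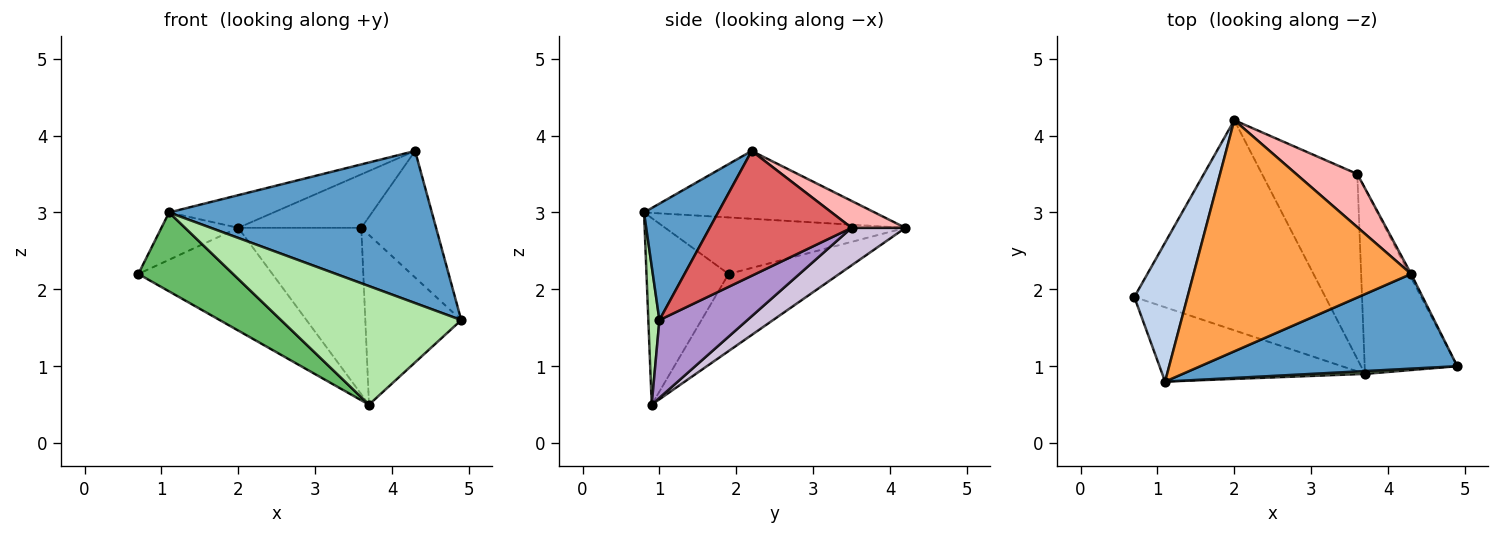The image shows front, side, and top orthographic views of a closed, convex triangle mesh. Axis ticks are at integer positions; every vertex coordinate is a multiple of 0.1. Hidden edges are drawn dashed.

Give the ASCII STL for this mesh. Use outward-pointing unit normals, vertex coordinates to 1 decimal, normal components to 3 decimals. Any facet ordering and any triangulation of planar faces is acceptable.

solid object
 facet normal 0.233 -0.826 0.514
  outer loop
   vertex 1.1 0.8 3.0
   vertex 4.9 1.0 1.6
   vertex 4.3 2.2 3.8
  endloop
 endfacet
 facet normal -0.710 0.227 0.667
  outer loop
   vertex 1.1 0.8 3.0
   vertex 2.0 4.2 2.8
   vertex 0.7 1.9 2.2
  endloop
 endfacet
 facet normal -0.295 0.134 0.946
  outer loop
   vertex 1.1 0.8 3.0
   vertex 4.3 2.2 3.8
   vertex 2.0 4.2 2.8
  endloop
 endfacet
 facet normal -0.341 0.413 -0.845
  outer loop
   vertex 3.7 0.9 0.5
   vertex 0.7 1.9 2.2
   vertex 2.0 4.2 2.8
  endloop
 endfacet
 facet normal -0.534 -0.616 -0.580
  outer loop
   vertex 3.7 0.9 0.5
   vertex 1.1 0.8 3.0
   vertex 0.7 1.9 2.2
  endloop
 endfacet
 facet normal 0.061 -0.998 0.024
  outer loop
   vertex 3.7 0.9 0.5
   vertex 4.9 1.0 1.6
   vertex 1.1 0.8 3.0
  endloop
 endfacet
 facet normal 0.885 0.466 -0.013
  outer loop
   vertex 3.6 3.5 2.8
   vertex 4.3 2.2 3.8
   vertex 4.9 1.0 1.6
  endloop
 endfacet
 facet normal 0.296 0.677 0.673
  outer loop
   vertex 3.6 3.5 2.8
   vertex 2.0 4.2 2.8
   vertex 4.3 2.2 3.8
  endloop
 endfacet
 facet normal 0.527 0.575 -0.627
  outer loop
   vertex 3.6 3.5 2.8
   vertex 4.9 1.0 1.6
   vertex 3.7 0.9 0.5
  endloop
 endfacet
 facet normal 0.281 0.642 -0.713
  outer loop
   vertex 3.6 3.5 2.8
   vertex 3.7 0.9 0.5
   vertex 2.0 4.2 2.8
  endloop
 endfacet
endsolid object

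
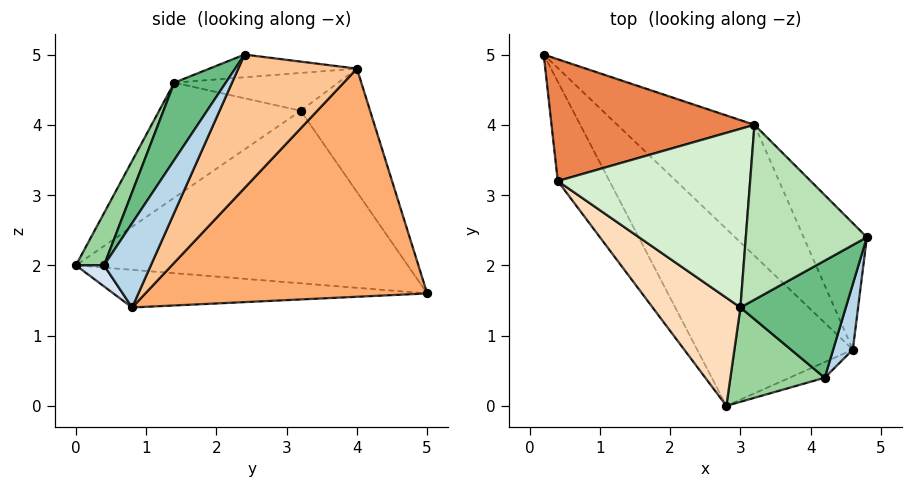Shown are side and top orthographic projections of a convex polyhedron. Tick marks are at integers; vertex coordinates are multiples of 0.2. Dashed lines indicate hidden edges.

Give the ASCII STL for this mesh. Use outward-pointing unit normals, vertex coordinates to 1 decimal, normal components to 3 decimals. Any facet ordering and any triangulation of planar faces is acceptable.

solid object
 facet normal -0.231 -0.196 -0.953
  outer loop
   vertex 4.6 0.8 1.4
   vertex 2.8 0.0 2.0
   vertex 0.2 5.0 1.6
  endloop
 endfacet
 facet normal -0.850 -0.462 -0.255
  outer loop
   vertex 0.4 3.2 4.2
   vertex 0.2 5.0 1.6
   vertex 2.8 0.0 2.0
  endloop
 endfacet
 facet normal 0.823 -0.535 0.192
  outer loop
   vertex 4.2 0.4 2.0
   vertex 4.6 0.8 1.4
   vertex 4.8 2.4 5.0
  endloop
 endfacet
 facet normal 0.250 -0.874 -0.416
  outer loop
   vertex 4.2 0.4 2.0
   vertex 2.8 0.0 2.0
   vertex 4.6 0.8 1.4
  endloop
 endfacet
 facet normal -0.336 0.762 0.553
  outer loop
   vertex 3.2 4.0 4.8
   vertex 0.2 5.0 1.6
   vertex 0.4 3.2 4.2
  endloop
 endfacet
 facet normal 0.630 0.678 -0.379
  outer loop
   vertex 3.2 4.0 4.8
   vertex 4.6 0.8 1.4
   vertex 0.2 5.0 1.6
  endloop
 endfacet
 facet normal 0.689 0.648 -0.326
  outer loop
   vertex 3.2 4.0 4.8
   vertex 4.8 2.4 5.0
   vertex 4.6 0.8 1.4
  endloop
 endfacet
 facet normal -0.558 -0.712 0.426
  outer loop
   vertex 3.0 1.4 4.6
   vertex 0.4 3.2 4.2
   vertex 2.8 0.0 2.0
  endloop
 endfacet
 facet normal 0.346 -0.811 0.472
  outer loop
   vertex 3.0 1.4 4.6
   vertex 4.2 0.4 2.0
   vertex 4.8 2.4 5.0
  endloop
 endfacet
 facet normal 0.246 -0.861 0.445
  outer loop
   vertex 3.0 1.4 4.6
   vertex 2.8 0.0 2.0
   vertex 4.2 0.4 2.0
  endloop
 endfacet
 facet normal -0.184 -0.061 0.981
  outer loop
   vertex 3.0 1.4 4.6
   vertex 4.8 2.4 5.0
   vertex 3.2 4.0 4.8
  endloop
 endfacet
 facet normal -0.193 -0.061 0.979
  outer loop
   vertex 3.0 1.4 4.6
   vertex 3.2 4.0 4.8
   vertex 0.4 3.2 4.2
  endloop
 endfacet
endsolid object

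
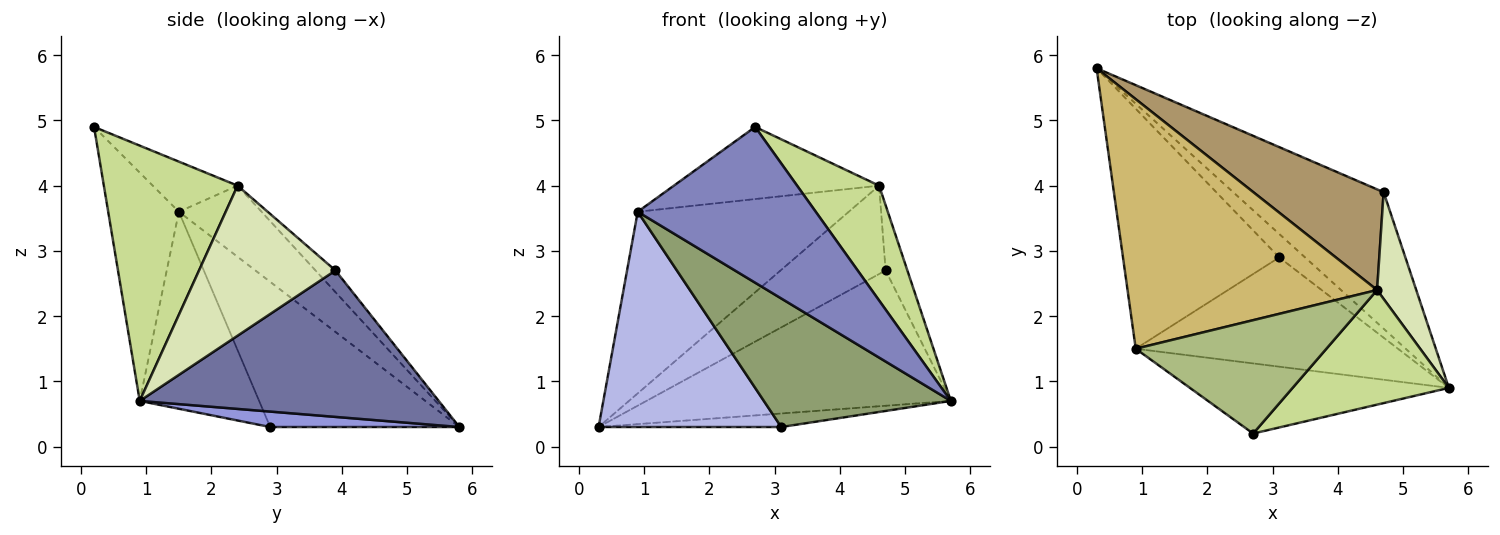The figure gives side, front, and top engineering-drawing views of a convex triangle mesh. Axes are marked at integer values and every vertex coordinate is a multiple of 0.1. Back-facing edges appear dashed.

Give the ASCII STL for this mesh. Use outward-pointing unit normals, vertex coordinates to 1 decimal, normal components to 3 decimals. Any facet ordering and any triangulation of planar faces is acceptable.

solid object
 facet normal 0.569 0.579 -0.584
  outer loop
   vertex 4.7 3.9 2.7
   vertex 5.7 0.9 0.7
   vertex 0.3 5.8 0.3
  endloop
 endfacet
 facet normal -0.340 -0.857 -0.386
  outer loop
   vertex 0.9 1.5 3.6
   vertex 5.7 0.9 0.7
   vertex 2.7 0.2 4.9
  endloop
 endfacet
 facet normal 0.460 0.444 -0.769
  outer loop
   vertex 3.1 2.9 0.3
   vertex 0.3 5.8 0.3
   vertex 5.7 0.9 0.7
  endloop
 endfacet
 facet normal -0.569 -0.549 -0.612
  outer loop
   vertex 3.1 2.9 0.3
   vertex 0.9 1.5 3.6
   vertex 0.3 5.8 0.3
  endloop
 endfacet
 facet normal -0.437 -0.685 -0.582
  outer loop
   vertex 3.1 2.9 0.3
   vertex 5.7 0.9 0.7
   vertex 0.9 1.5 3.6
  endloop
 endfacet
 facet normal -0.217 0.524 0.824
  outer loop
   vertex 4.6 2.4 4.0
   vertex 0.9 1.5 3.6
   vertex 2.7 0.2 4.9
  endloop
 endfacet
 facet normal 0.756 -0.463 0.463
  outer loop
   vertex 4.6 2.4 4.0
   vertex 2.7 0.2 4.9
   vertex 5.7 0.9 0.7
  endloop
 endfacet
 facet normal 0.956 0.152 0.249
  outer loop
   vertex 4.6 2.4 4.0
   vertex 5.7 0.9 0.7
   vertex 4.7 3.9 2.7
  endloop
 endfacet
 facet normal -0.124 0.655 0.746
  outer loop
   vertex 4.6 2.4 4.0
   vertex 4.7 3.9 2.7
   vertex 0.3 5.8 0.3
  endloop
 endfacet
 facet normal -0.225 0.573 0.788
  outer loop
   vertex 4.6 2.4 4.0
   vertex 0.3 5.8 0.3
   vertex 0.9 1.5 3.6
  endloop
 endfacet
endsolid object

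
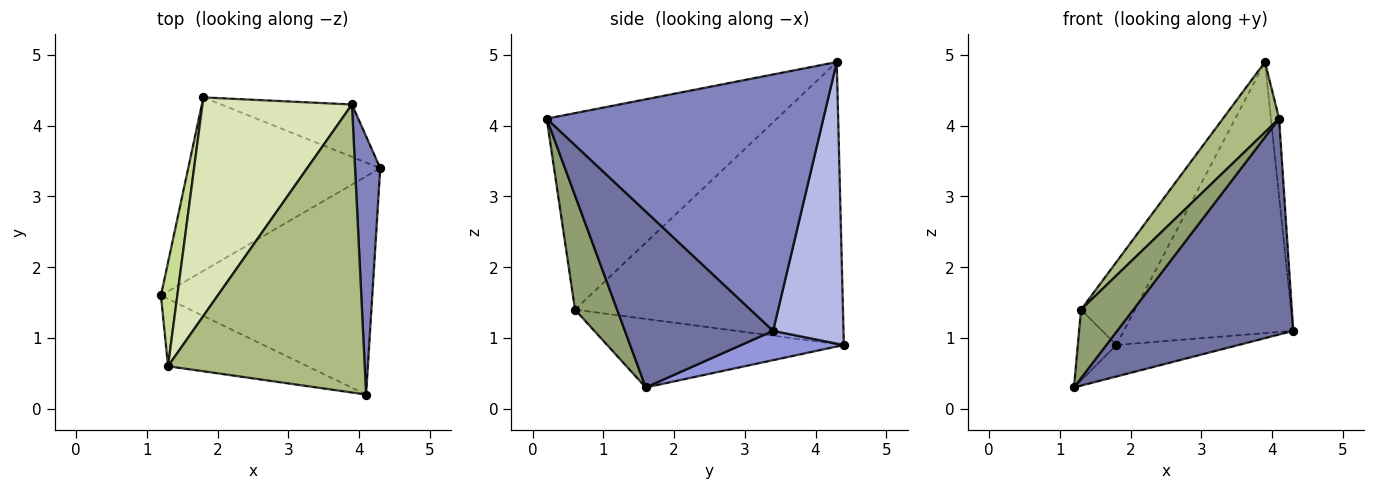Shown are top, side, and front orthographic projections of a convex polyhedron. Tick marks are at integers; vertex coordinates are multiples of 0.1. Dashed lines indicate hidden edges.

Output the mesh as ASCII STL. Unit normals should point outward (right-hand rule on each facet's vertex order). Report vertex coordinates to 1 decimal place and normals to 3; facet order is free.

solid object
 facet normal 0.509 -0.605 -0.612
  outer loop
   vertex 4.1 0.2 4.1
   vertex 1.2 1.6 0.3
   vertex 4.3 3.4 1.1
  endloop
 endfacet
 facet normal 0.995 0.029 0.098
  outer loop
   vertex 3.9 4.3 4.9
   vertex 4.1 0.2 4.1
   vertex 4.3 3.4 1.1
  endloop
 endfacet
 facet normal 0.149 0.177 -0.973
  outer loop
   vertex 1.8 4.4 0.9
   vertex 4.3 3.4 1.1
   vertex 1.2 1.6 0.3
  endloop
 endfacet
 facet normal 0.378 0.909 -0.176
  outer loop
   vertex 1.8 4.4 0.9
   vertex 3.9 4.3 4.9
   vertex 4.3 3.4 1.1
  endloop
 endfacet
 facet normal 0.498 -0.619 -0.608
  outer loop
   vertex 1.3 0.6 1.4
   vertex 1.2 1.6 0.3
   vertex 4.1 0.2 4.1
  endloop
 endfacet
 facet normal -0.697 -0.170 0.697
  outer loop
   vertex 1.3 0.6 1.4
   vertex 4.1 0.2 4.1
   vertex 3.9 4.3 4.9
  endloop
 endfacet
 facet normal -0.961 0.157 0.230
  outer loop
   vertex 1.3 0.6 1.4
   vertex 1.8 4.4 0.9
   vertex 1.2 1.6 0.3
  endloop
 endfacet
 facet normal -0.870 0.175 0.461
  outer loop
   vertex 1.3 0.6 1.4
   vertex 3.9 4.3 4.9
   vertex 1.8 4.4 0.9
  endloop
 endfacet
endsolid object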